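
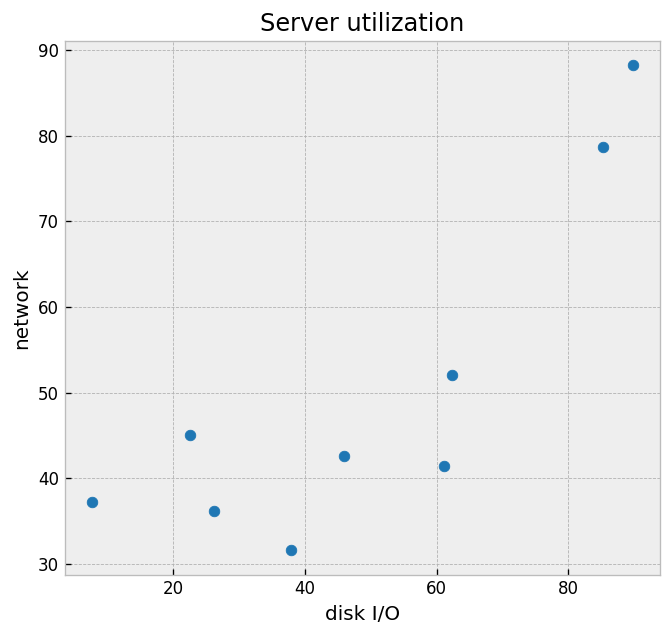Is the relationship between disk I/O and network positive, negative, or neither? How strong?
positive, strong

Points are positively correlated; strong (|r| ≈ 0.8).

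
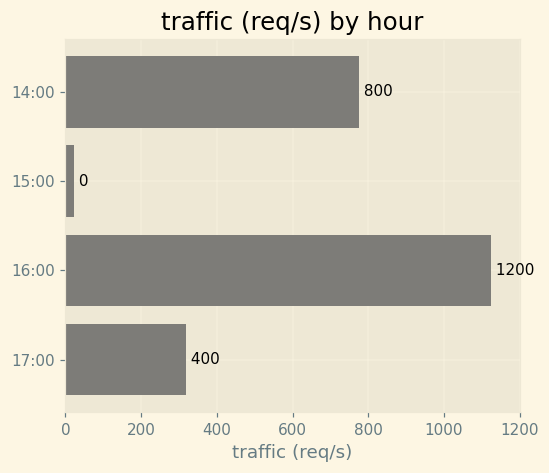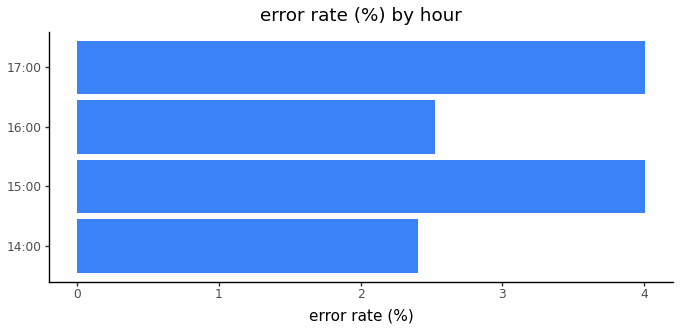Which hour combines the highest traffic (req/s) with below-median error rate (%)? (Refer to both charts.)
Chart 2 median error rate (%) ≈ 3.5; below-median hours: 14:00, 16:00. Among those, 16:00 has the highest traffic (req/s) (≈ 1200).

16:00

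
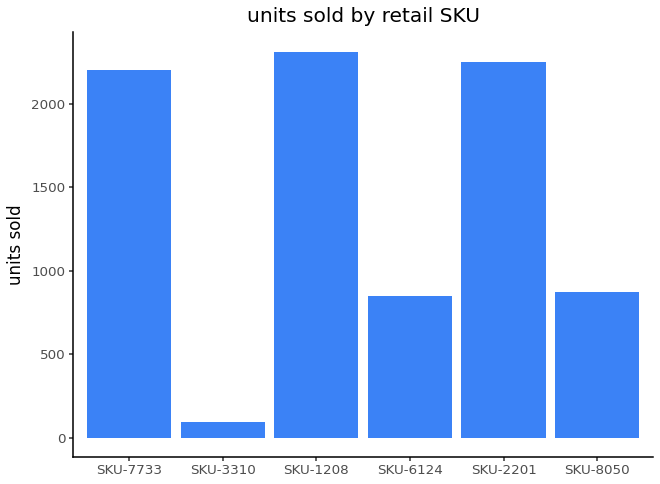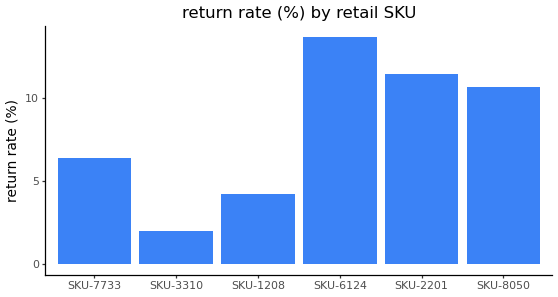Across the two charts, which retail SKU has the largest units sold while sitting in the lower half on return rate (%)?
Chart 2 median return rate (%) ≈ 8; below-median retail SKUs: SKU-7733, SKU-3310, SKU-1208. Among those, SKU-1208 has the highest units sold (≈ 2500).

SKU-1208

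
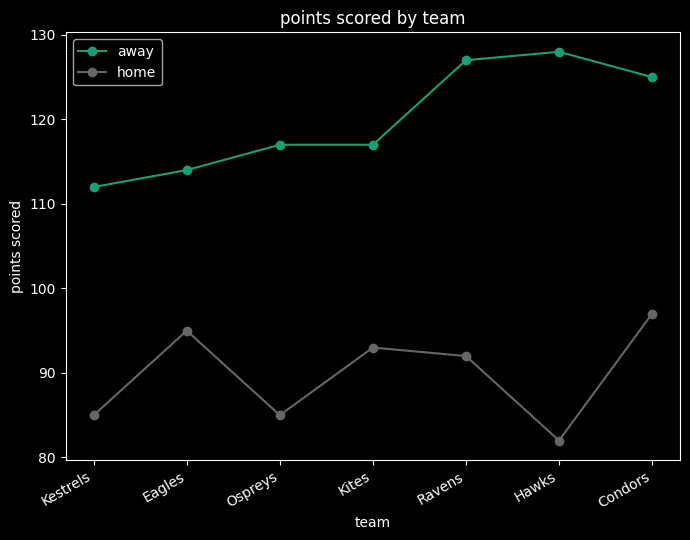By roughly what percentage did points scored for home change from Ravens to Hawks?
Ravens ≈ 90, Hawks ≈ 80; (80 − 90) / 90 ≈ -11.1%.

≈ -11.1%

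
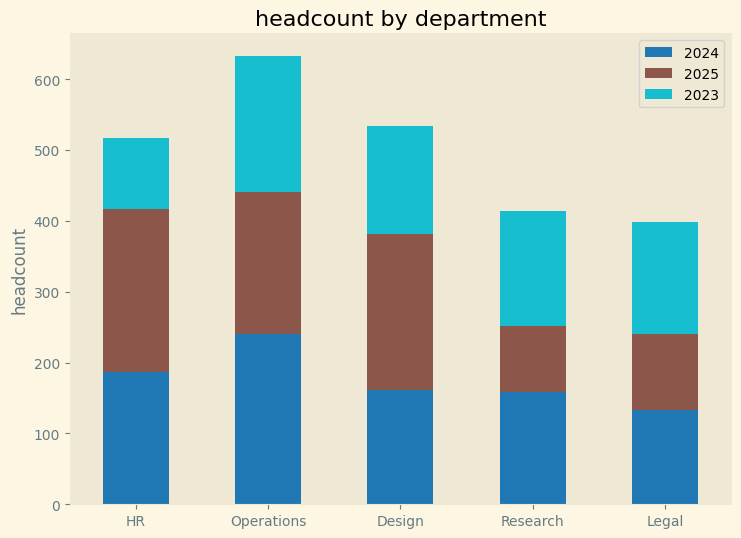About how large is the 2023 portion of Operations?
≈ 200

2023 top ≈ 600, bottom ≈ 400; segment ≈ 200.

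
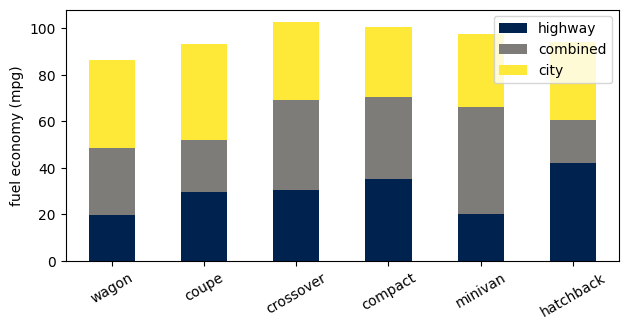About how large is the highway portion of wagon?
≈ 20

highway top ≈ 20, bottom ≈ 0; segment ≈ 20.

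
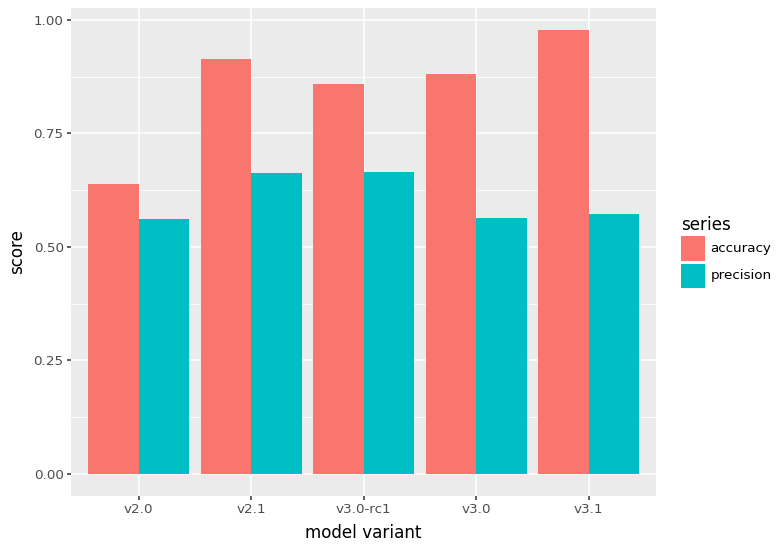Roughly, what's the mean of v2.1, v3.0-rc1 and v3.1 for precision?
≈ 0.67

(0.7 + 0.7 + 0.6) / 3 ≈ 0.67.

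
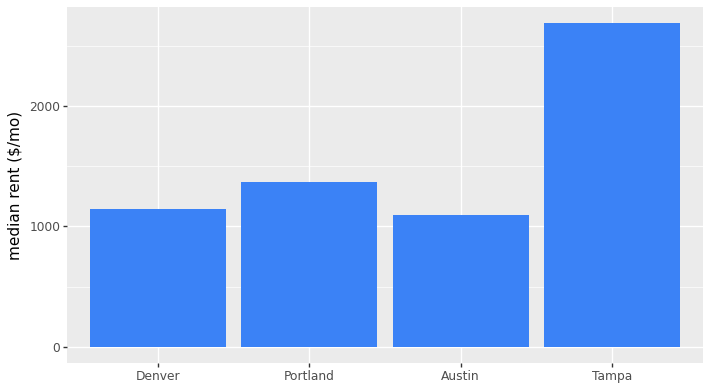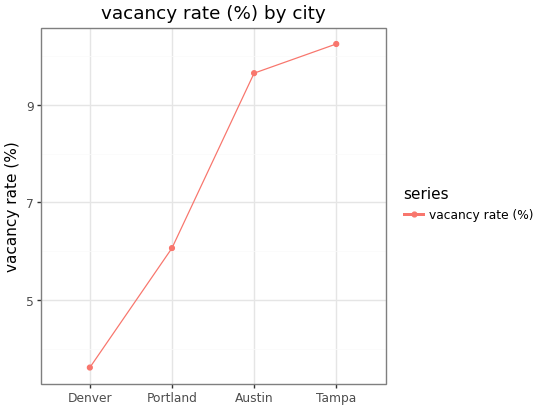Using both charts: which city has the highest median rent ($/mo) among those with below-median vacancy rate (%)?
Portland

Chart 2 median vacancy rate (%) ≈ 8; below-median cities: Denver, Portland. Among those, Portland has the highest median rent ($/mo) (≈ 1500).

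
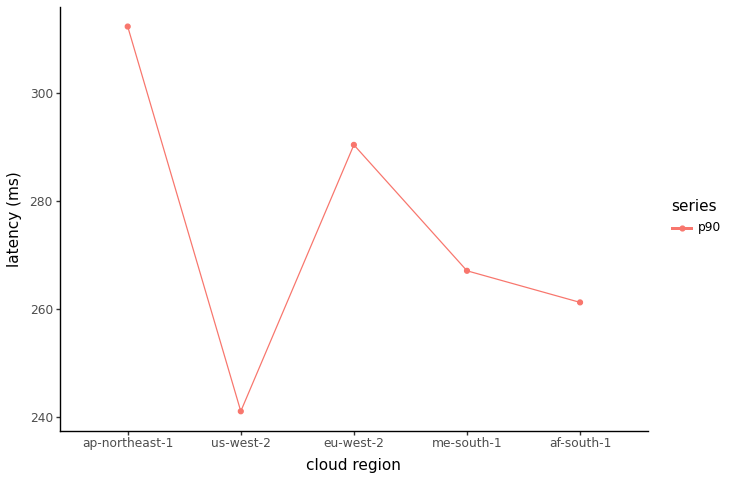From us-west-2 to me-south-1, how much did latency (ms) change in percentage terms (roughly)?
≈ +12.5%

us-west-2 ≈ 240, me-south-1 ≈ 270; (270 − 240) / 240 ≈ +12.5%.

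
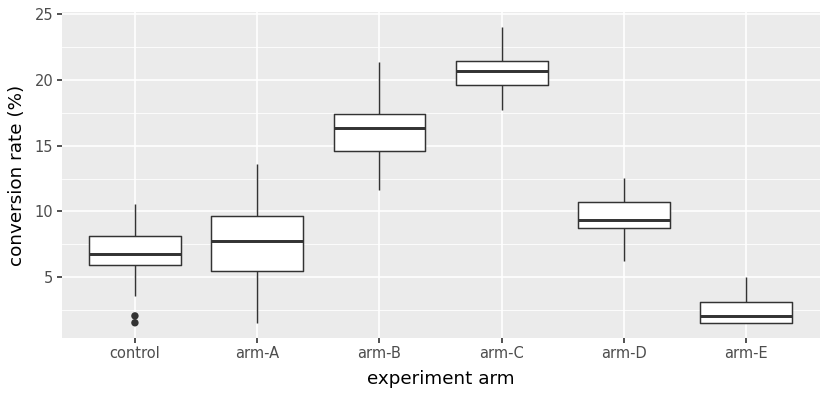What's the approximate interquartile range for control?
≈ 2

Q3 ≈ 8, Q1 ≈ 6; IQR ≈ 2.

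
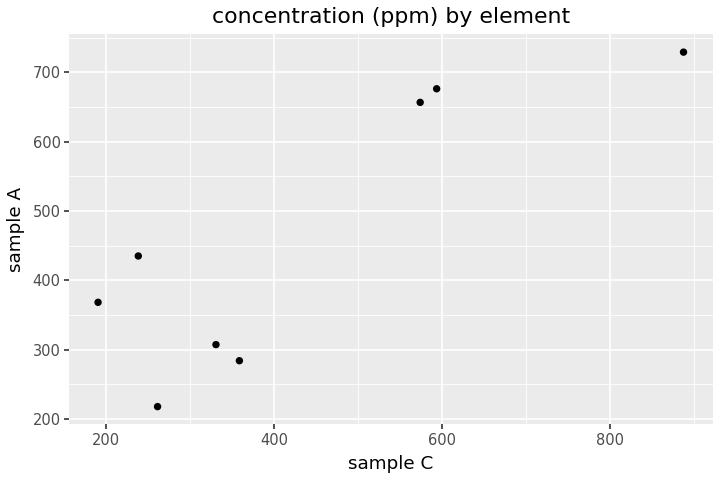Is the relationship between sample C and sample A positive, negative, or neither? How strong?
Points are positively correlated; strong (|r| ≈ 0.8).

positive, strong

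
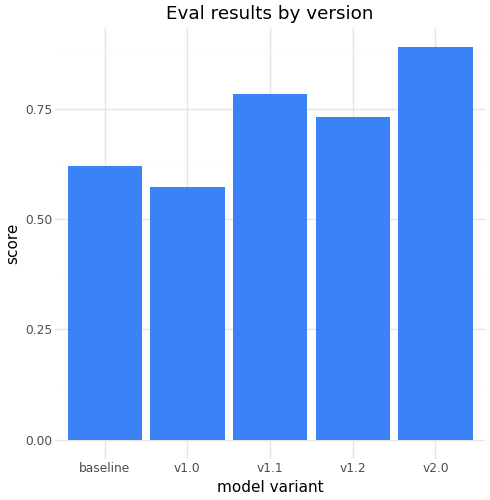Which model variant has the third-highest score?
Top 4: v2.0 ≈ 0.9, v1.1 ≈ 0.8, v1.2 ≈ 0.7, baseline ≈ 0.6.

v1.2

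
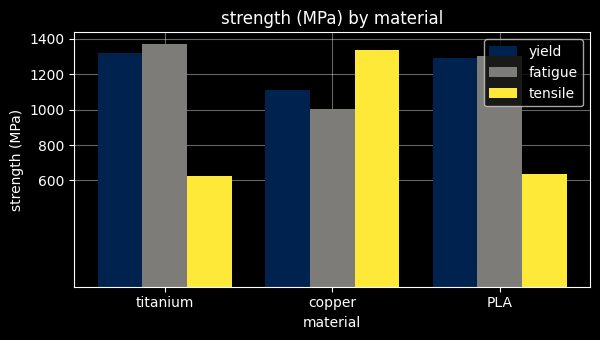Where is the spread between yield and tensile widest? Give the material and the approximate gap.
titanium, ≈ 800 MPa

titanium: yield ≈ 1400, tensile ≈ 600 → gap ≈ 800. Next-largest (PLA) is only ≈ 600.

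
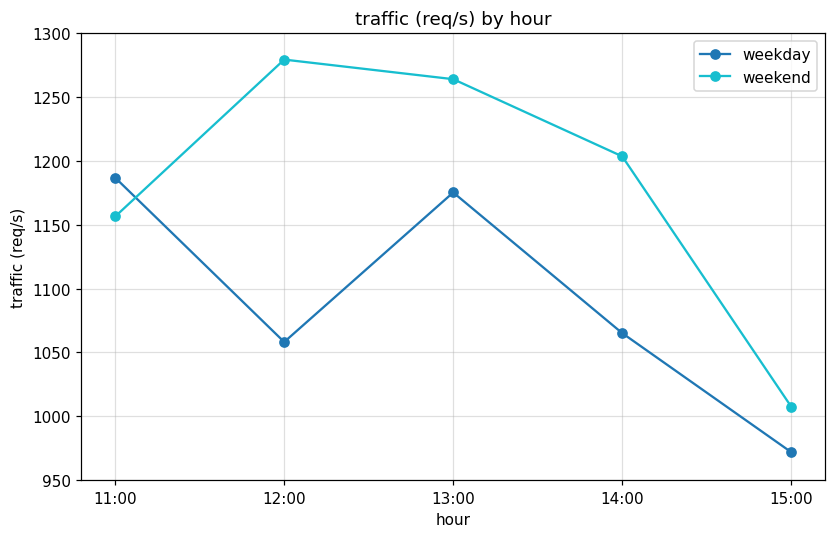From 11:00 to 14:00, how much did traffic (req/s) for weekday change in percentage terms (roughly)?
≈ -12.5%

11:00 ≈ 1200, 14:00 ≈ 1050; (1050 − 1200) / 1200 ≈ -12.5%.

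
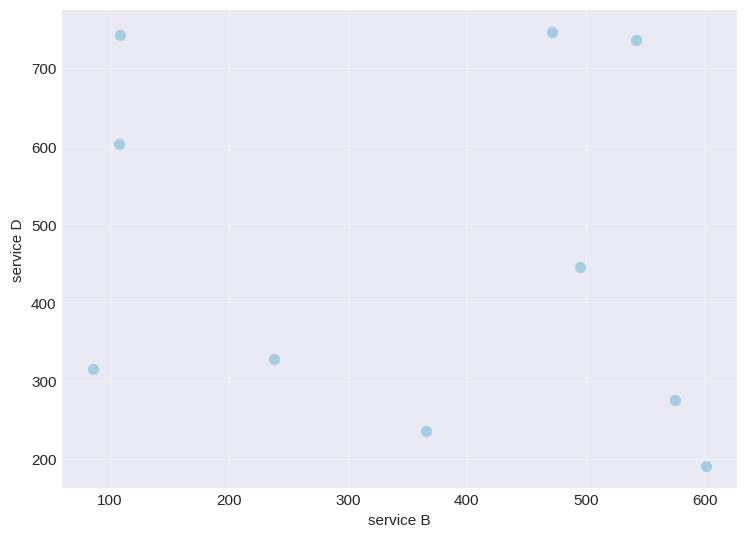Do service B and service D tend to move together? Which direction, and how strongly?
Points are roughly uncorrelated; weak (|r| ≈ 0.2).

no clear correlation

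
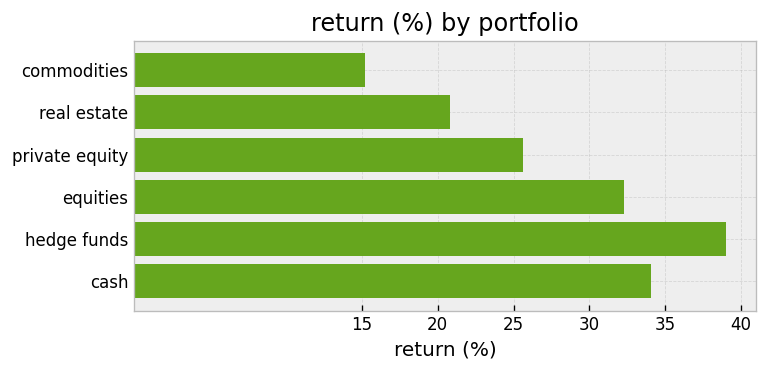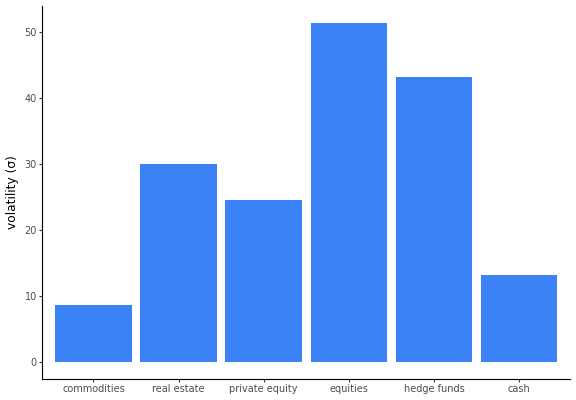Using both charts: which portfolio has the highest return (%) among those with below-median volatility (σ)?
cash

Chart 2 median volatility (σ) ≈ 25; below-median portfolios: commodities, private equity, cash. Among those, cash has the highest return (%) (≈ 35).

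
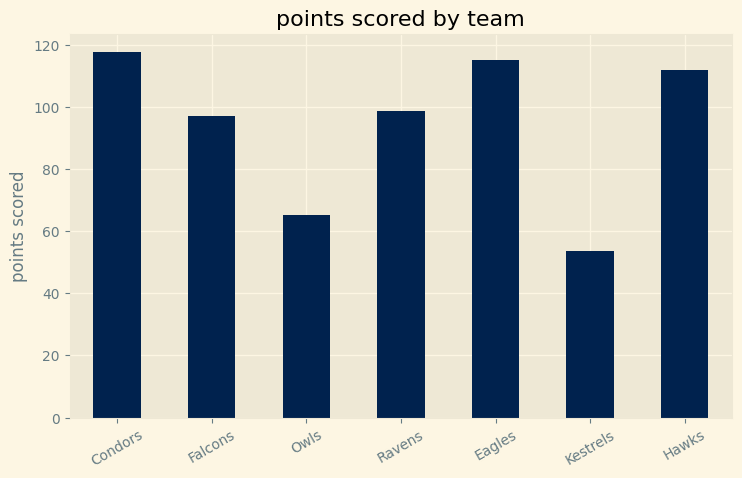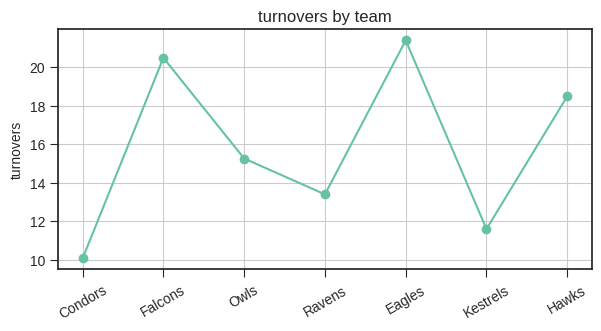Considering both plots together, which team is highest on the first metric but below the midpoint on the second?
Condors

Chart 2 median turnovers ≈ 16; below-median teams: Condors, Ravens, Kestrels. Among those, Condors has the highest points scored (≈ 120).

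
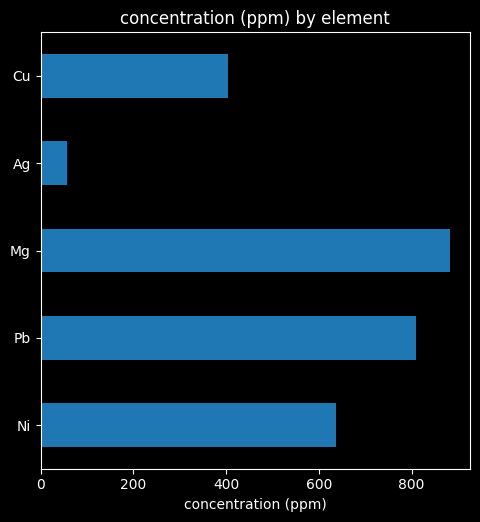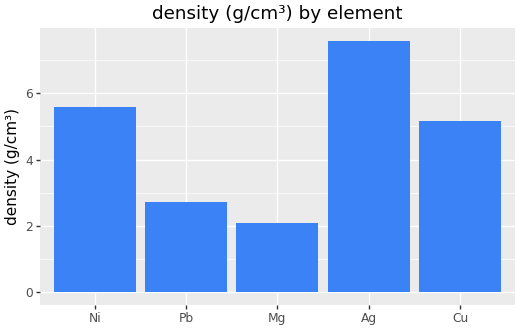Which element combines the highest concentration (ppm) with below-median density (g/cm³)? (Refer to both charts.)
Chart 2 median density (g/cm³) ≈ 5; below-median elements: Pb, Mg. Among those, Mg has the highest concentration (ppm) (≈ 900).

Mg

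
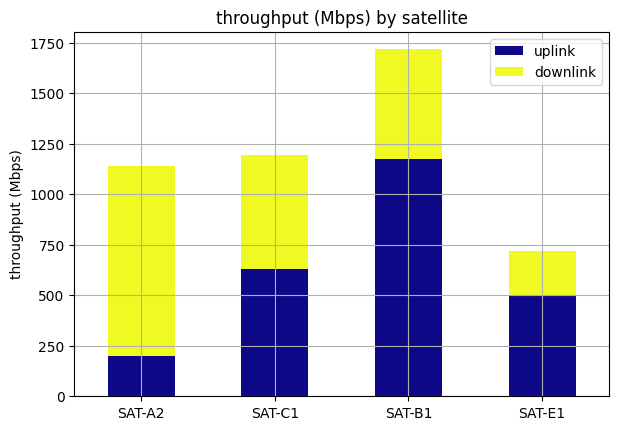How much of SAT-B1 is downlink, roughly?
≈ 600

downlink top ≈ 1800, bottom ≈ 1200; segment ≈ 600.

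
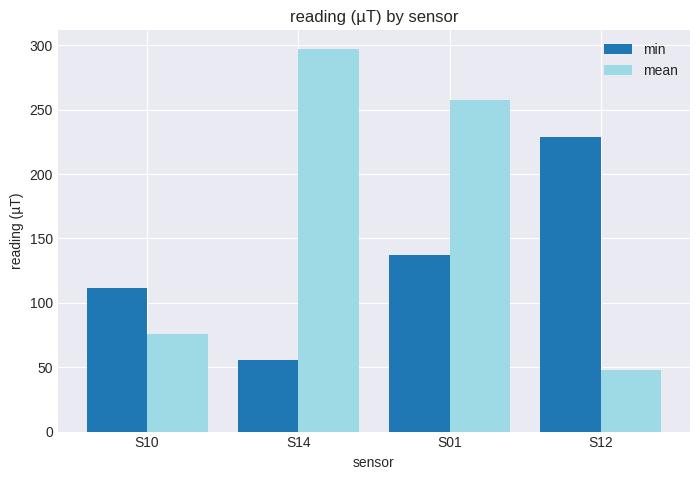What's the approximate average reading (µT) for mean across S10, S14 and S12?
≈ 142

(75 + 300 + 50) / 3 ≈ 142.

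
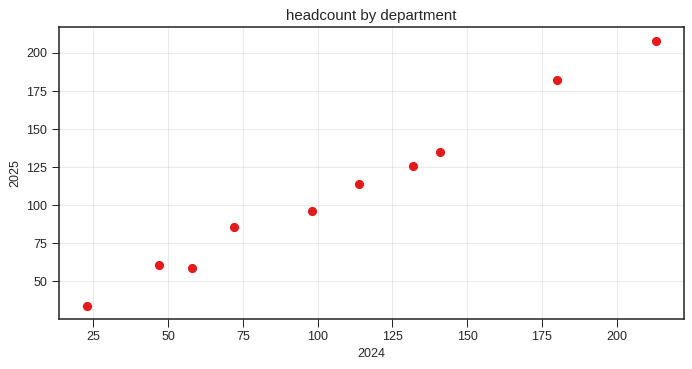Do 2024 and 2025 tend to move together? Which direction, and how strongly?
positive, strong

Points are positively correlated; strong (|r| ≈ 1.0).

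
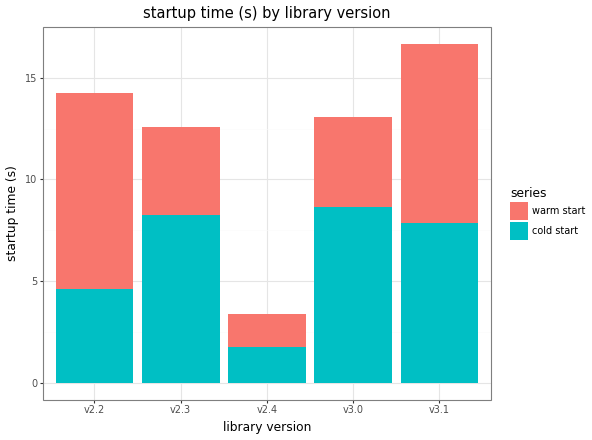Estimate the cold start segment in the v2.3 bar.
cold start top ≈ 8, bottom ≈ 0; segment ≈ 8.

≈ 8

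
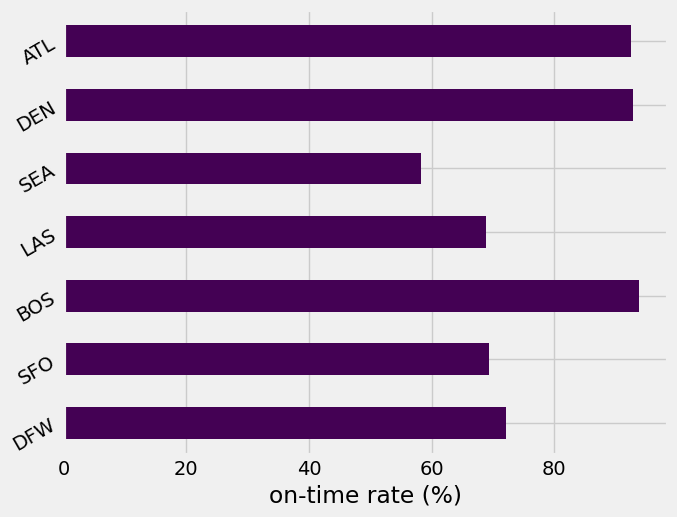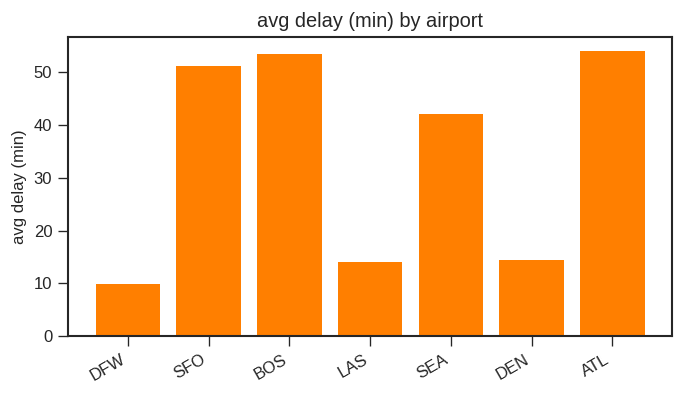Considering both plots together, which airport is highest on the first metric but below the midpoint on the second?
DEN

Chart 2 median avg delay (min) ≈ 40; below-median airports: DFW, LAS, DEN. Among those, DEN has the highest on-time rate (%) (≈ 90).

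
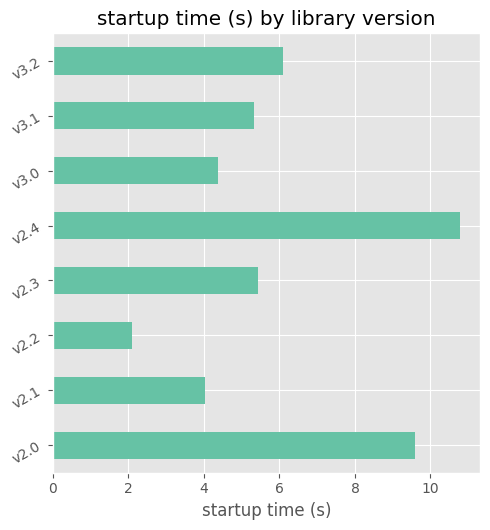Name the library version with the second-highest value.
v2.0

Top 3: v2.4 ≈ 11, v2.0 ≈ 10, v3.2 ≈ 6.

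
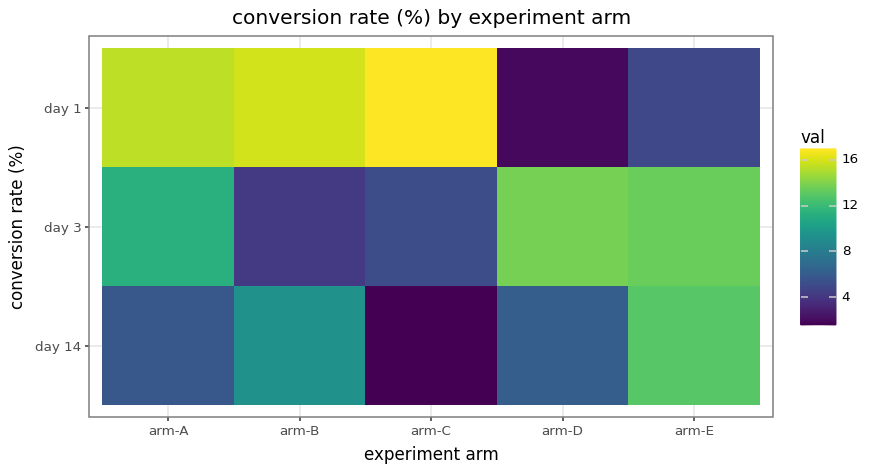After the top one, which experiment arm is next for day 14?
arm-B

Top 3 for day 14: arm-E ≈ 12, arm-B ≈ 10, arm-D ≈ 6.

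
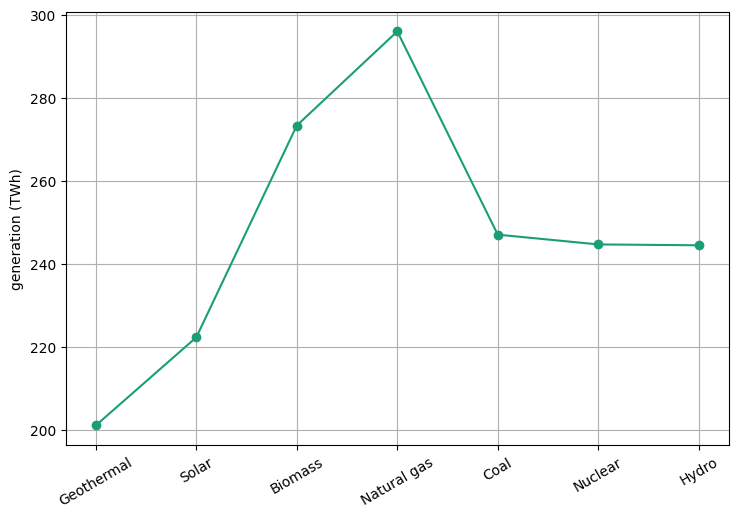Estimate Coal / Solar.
Coal ≈ 250, Solar ≈ 220; 250/220 ≈ 1.14.

≈ 1.14×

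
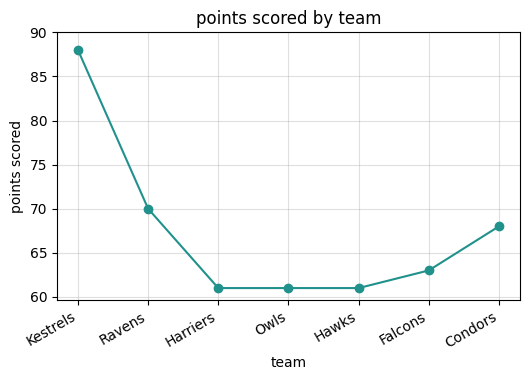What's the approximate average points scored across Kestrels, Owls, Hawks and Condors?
(90 + 60 + 60 + 70) / 4 ≈ 70.

≈ 70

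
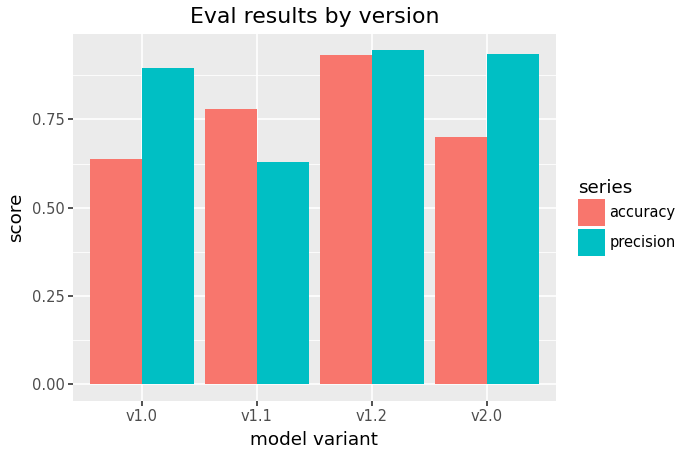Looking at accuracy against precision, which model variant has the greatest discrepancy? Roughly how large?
v1.0, ≈ 0.3

v1.0: accuracy ≈ 0.6, precision ≈ 0.9 → gap ≈ 0.3. Next-largest (v2.0) is only ≈ 0.2.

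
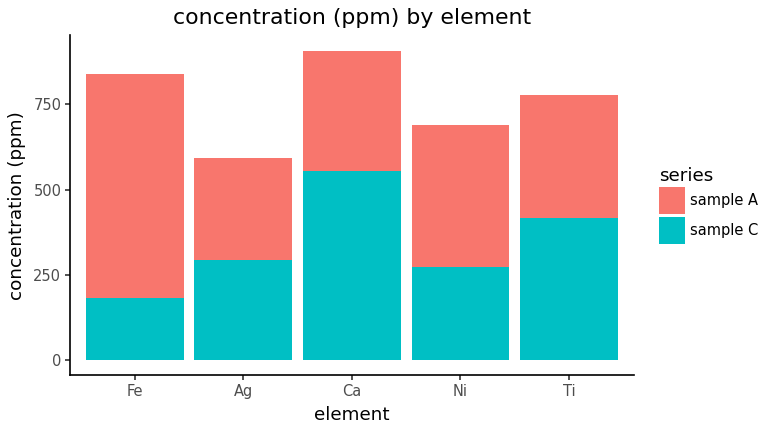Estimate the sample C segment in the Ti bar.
sample C top ≈ 400, bottom ≈ 0; segment ≈ 400.

≈ 400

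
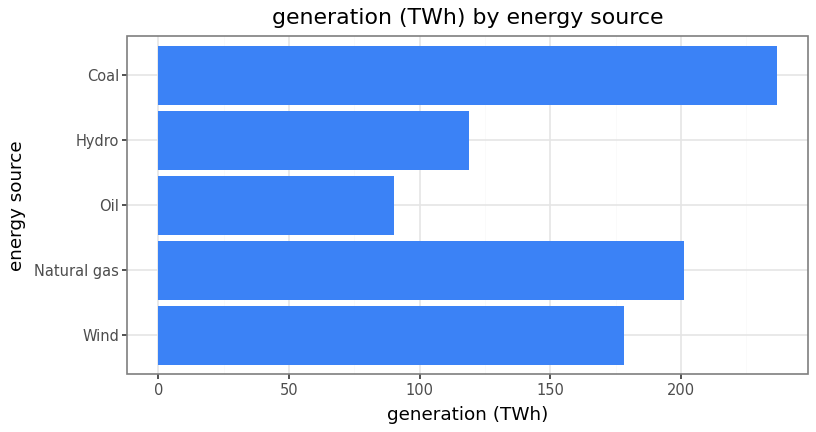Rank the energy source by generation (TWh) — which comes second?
Top 3: Coal ≈ 240, Natural gas ≈ 200, Wind ≈ 180.

Natural gas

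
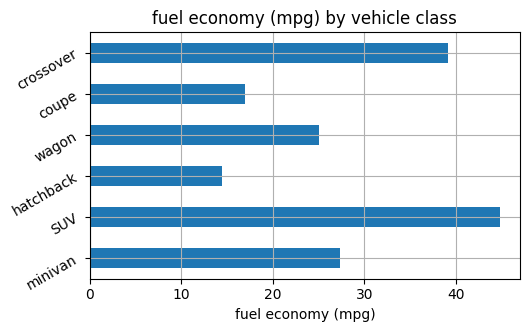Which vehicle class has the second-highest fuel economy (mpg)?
Top 3: SUV ≈ 45, crossover ≈ 40, minivan ≈ 25.

crossover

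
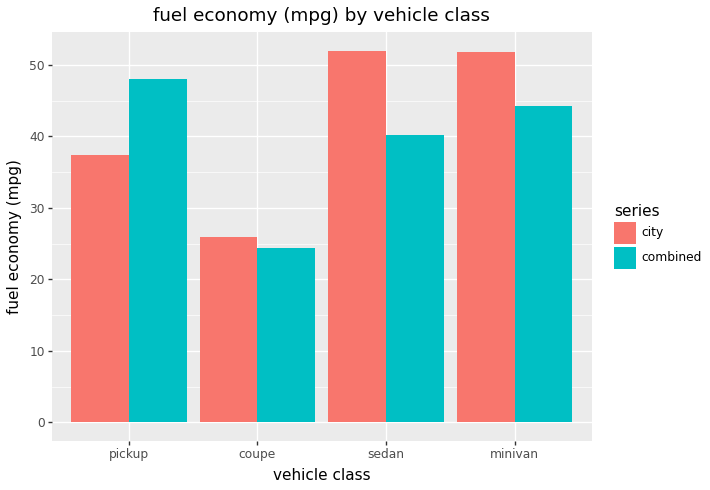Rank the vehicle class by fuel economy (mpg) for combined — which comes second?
minivan

Top 3 for combined: pickup ≈ 50, minivan ≈ 45, sedan ≈ 40.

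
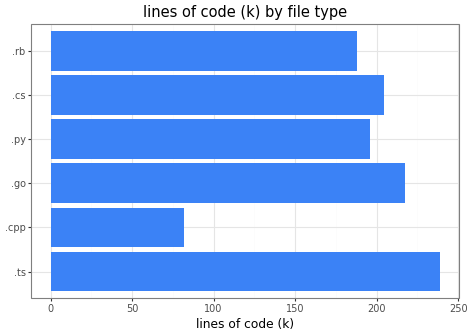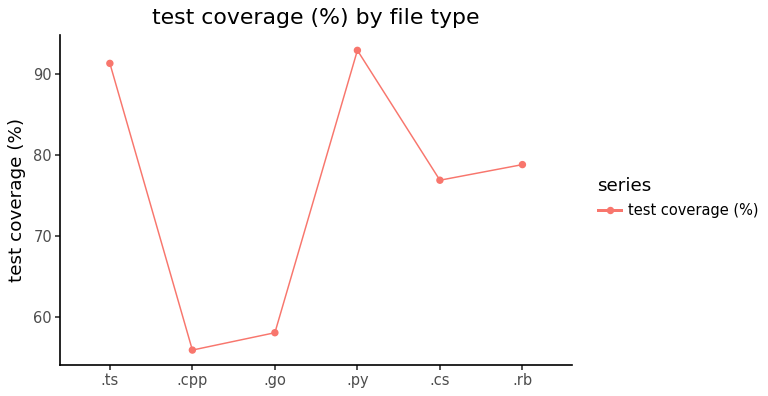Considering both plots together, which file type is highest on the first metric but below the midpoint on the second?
Chart 2 median test coverage (%) ≈ 80; below-median file types: .cpp, .go, .cs. Among those, .go has the highest lines of code (k) (≈ 225).

.go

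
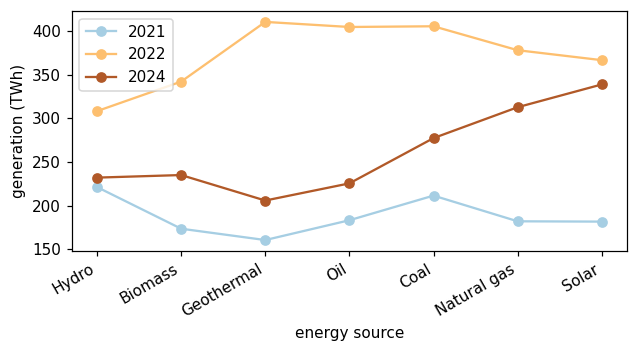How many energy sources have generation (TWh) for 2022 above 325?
Above 325: Biomass, Geothermal, Oil, Coal, Natural gas, Solar.

6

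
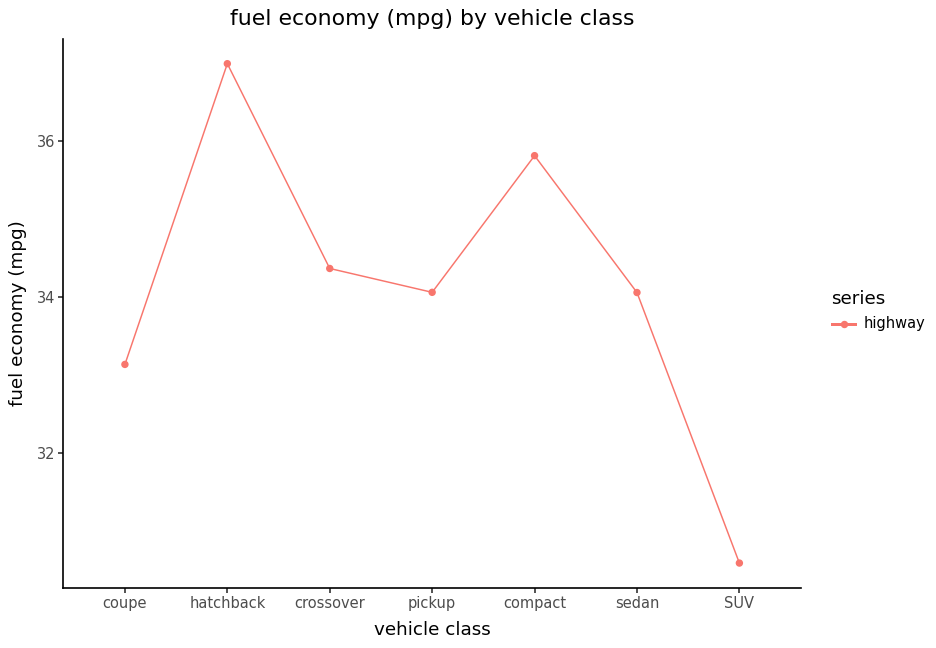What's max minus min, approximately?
≈ 6

Max hatchback ≈ 37, min SUV ≈ 31; range ≈ 6.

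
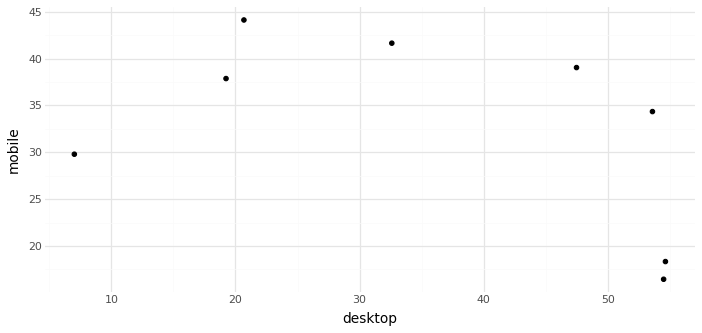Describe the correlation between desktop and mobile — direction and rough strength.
Points are negatively correlated; moderate (|r| ≈ 0.5).

negative, moderate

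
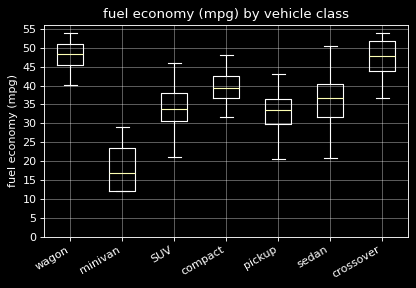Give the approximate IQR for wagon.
≈ 5

Q3 ≈ 50, Q1 ≈ 45; IQR ≈ 5.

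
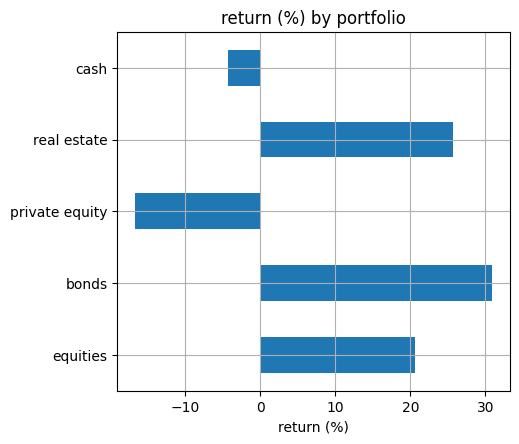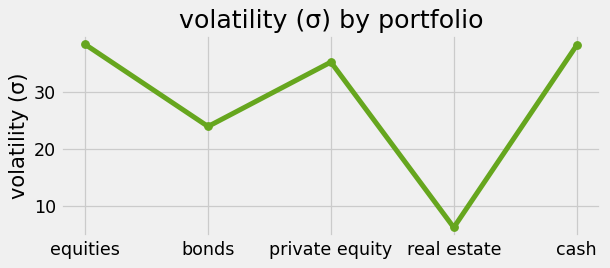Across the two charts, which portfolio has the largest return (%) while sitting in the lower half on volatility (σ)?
Chart 2 median volatility (σ) ≈ 35; below-median portfolios: bonds, real estate. Among those, bonds has the highest return (%) (≈ 30).

bonds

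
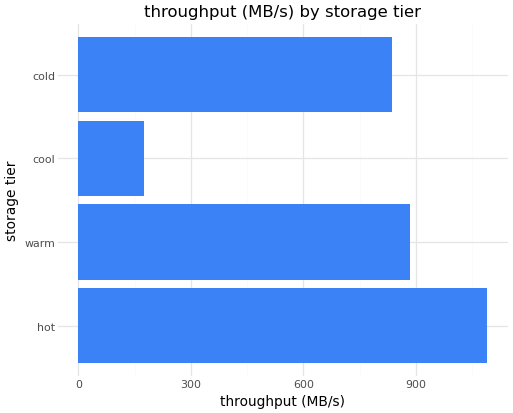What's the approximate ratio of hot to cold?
hot ≈ 1100, cold ≈ 800; 1100/800 ≈ 1.38.

≈ 1.38×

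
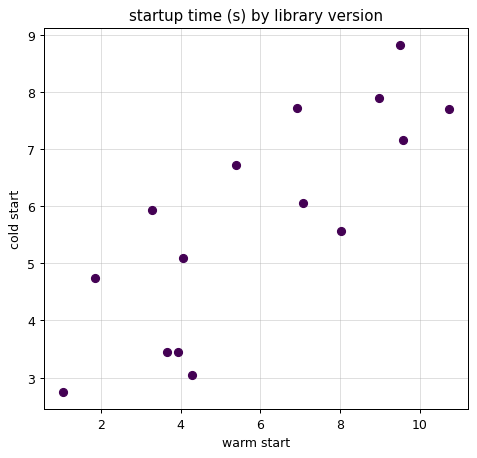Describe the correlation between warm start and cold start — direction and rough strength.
Points are positively correlated; strong (|r| ≈ 0.8).

positive, strong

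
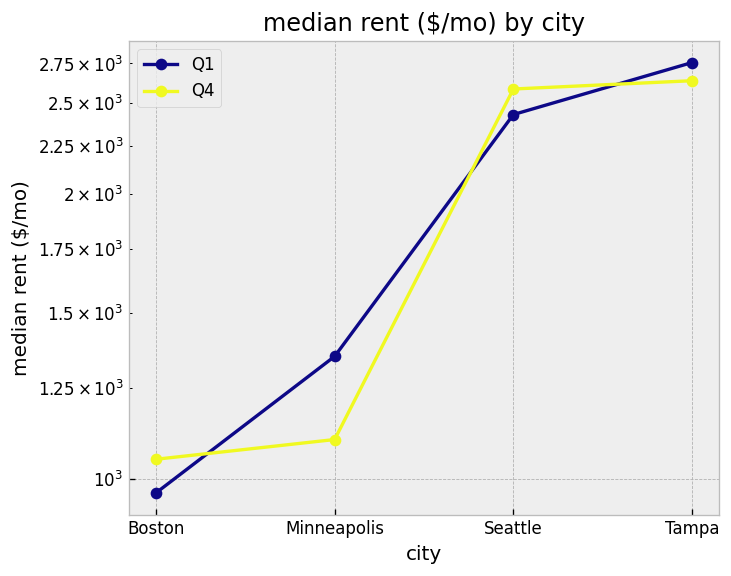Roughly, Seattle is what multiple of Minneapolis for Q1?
≈ 1.71×

Seattle ≈ 2400, Minneapolis ≈ 1400; 2400/1400 ≈ 1.71.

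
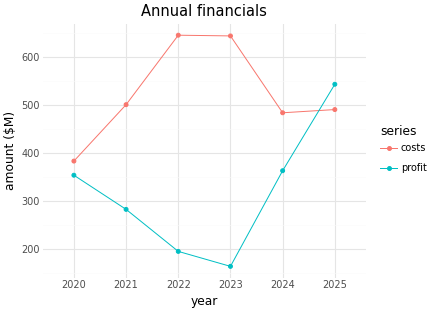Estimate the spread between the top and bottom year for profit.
Max 2025 ≈ 550, min 2023 ≈ 150; range ≈ 400.

≈ 400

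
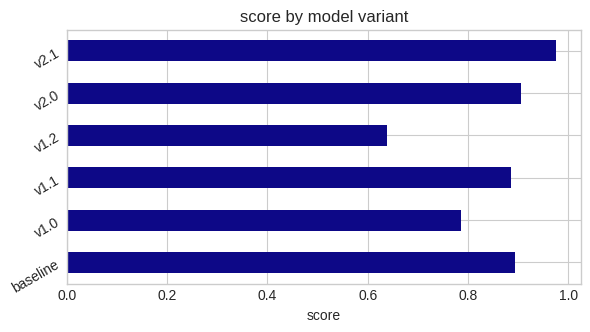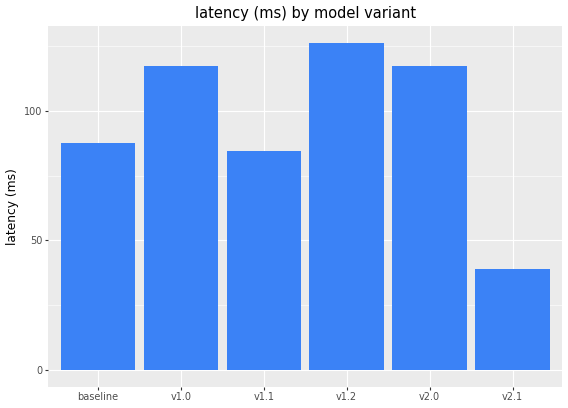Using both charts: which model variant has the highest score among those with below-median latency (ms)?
v2.1

Chart 2 median latency (ms) ≈ 100; below-median model variants: baseline, v1.1, v2.1. Among those, v2.1 has the highest score (≈ 1).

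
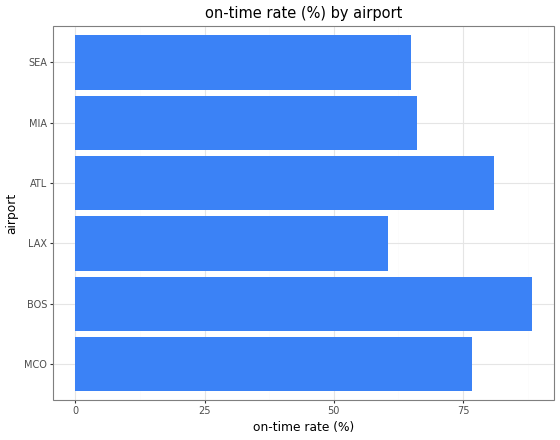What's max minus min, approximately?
Max BOS ≈ 90, min LAX ≈ 60; range ≈ 30.

≈ 30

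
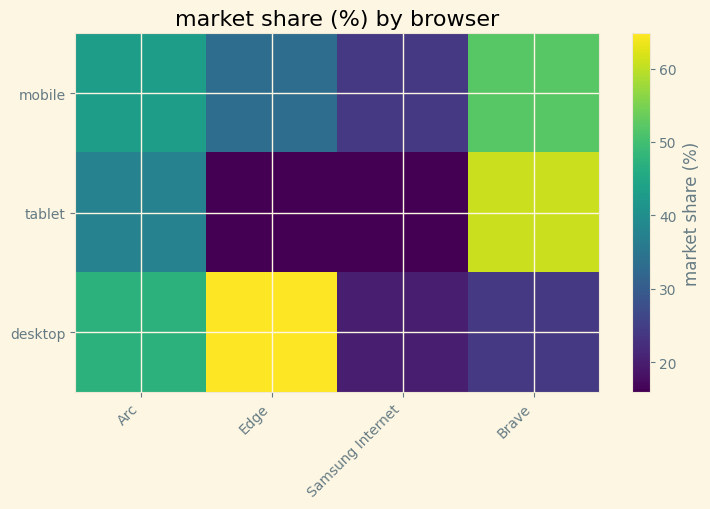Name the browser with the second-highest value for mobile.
Top 3 for mobile: Brave ≈ 50, Arc ≈ 45, Edge ≈ 35.

Arc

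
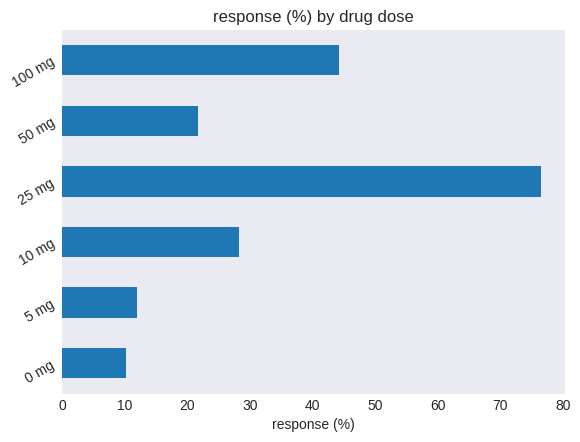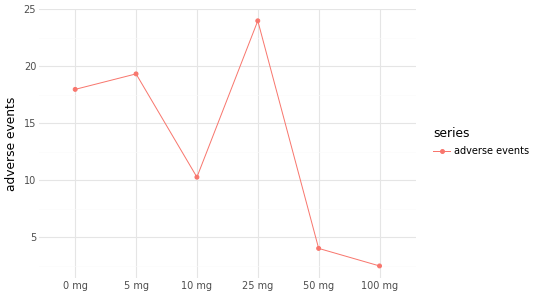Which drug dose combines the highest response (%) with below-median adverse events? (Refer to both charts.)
100 mg

Chart 2 median adverse events ≈ 15; below-median drug doses: 10 mg, 50 mg, 100 mg. Among those, 100 mg has the highest response (%) (≈ 40).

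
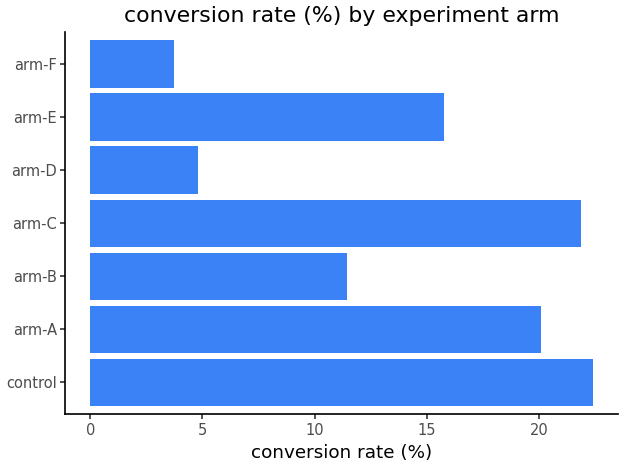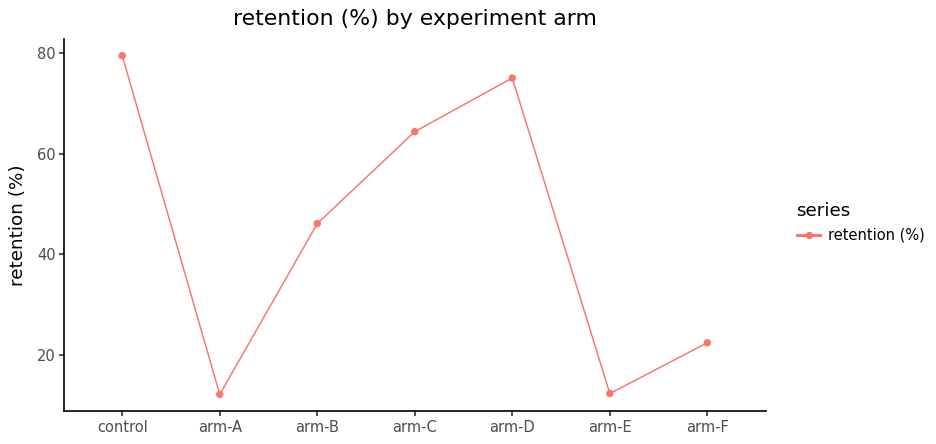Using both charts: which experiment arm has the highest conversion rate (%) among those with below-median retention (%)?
arm-A

Chart 2 median retention (%) ≈ 50; below-median experiment arms: arm-A, arm-E, arm-F. Among those, arm-A has the highest conversion rate (%) (≈ 20).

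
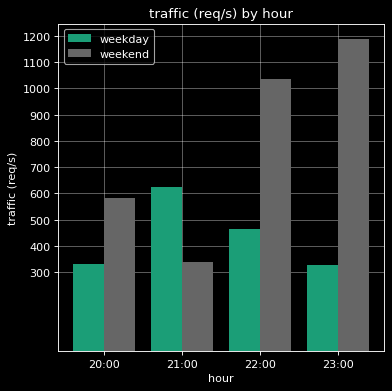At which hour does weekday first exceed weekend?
20:00: weekday ≈ 300 vs weekend ≈ 600 (not yet); 21:00: weekday ≈ 600 vs weekend ≈ 300 (first crossover).

21:00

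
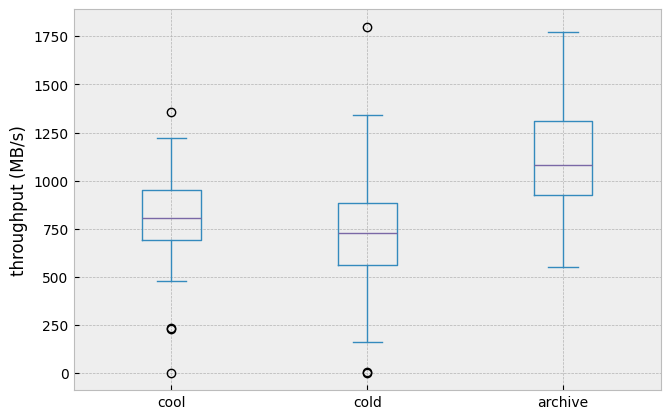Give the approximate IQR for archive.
Q3 ≈ 1300, Q1 ≈ 925; IQR ≈ 375.

≈ 375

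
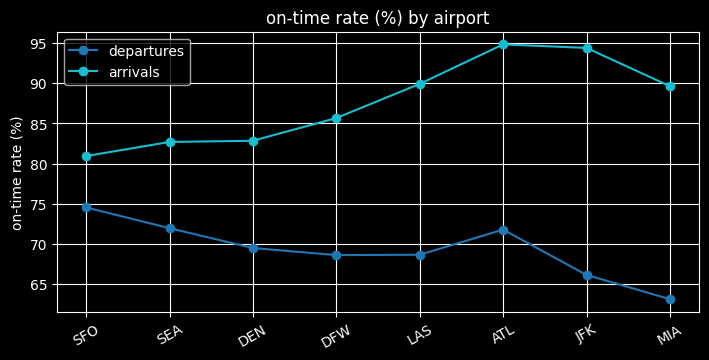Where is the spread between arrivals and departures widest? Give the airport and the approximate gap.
JFK, ≈ 30 %

JFK: arrivals ≈ 95, departures ≈ 65 → gap ≈ 30. Next-largest (MIA) is only ≈ 25.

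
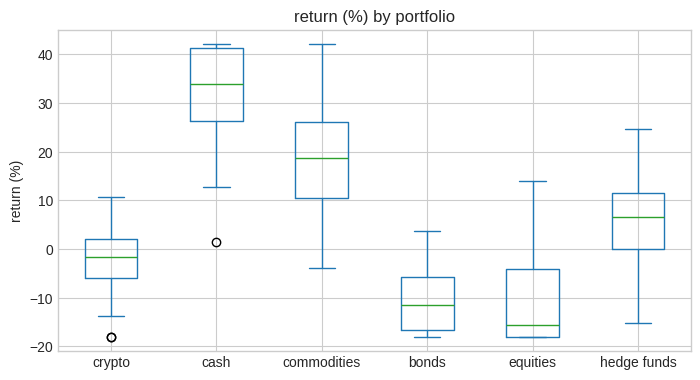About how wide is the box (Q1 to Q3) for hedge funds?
≈ 10

Q3 ≈ 10, Q1 ≈ 0; IQR ≈ 10.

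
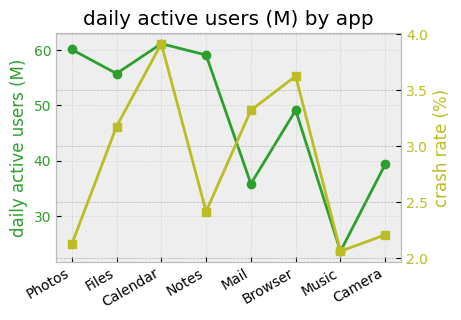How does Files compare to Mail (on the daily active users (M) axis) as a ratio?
Files ≈ 55, Mail ≈ 35; 55/35 ≈ 1.57.

≈ 1.57×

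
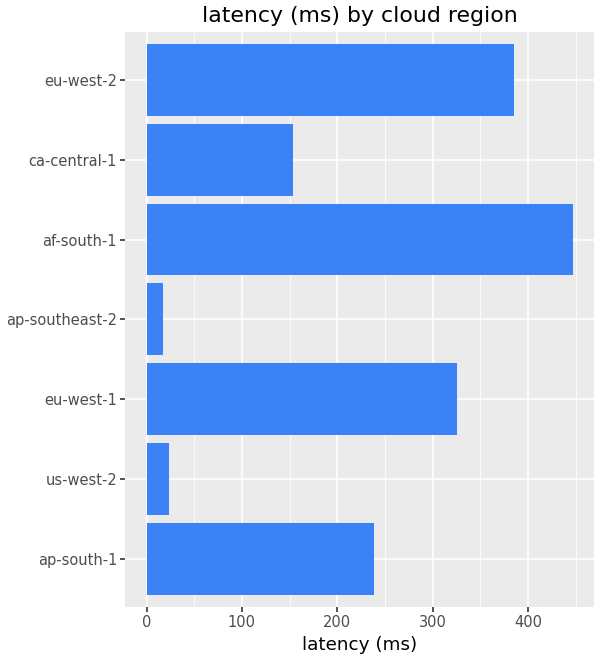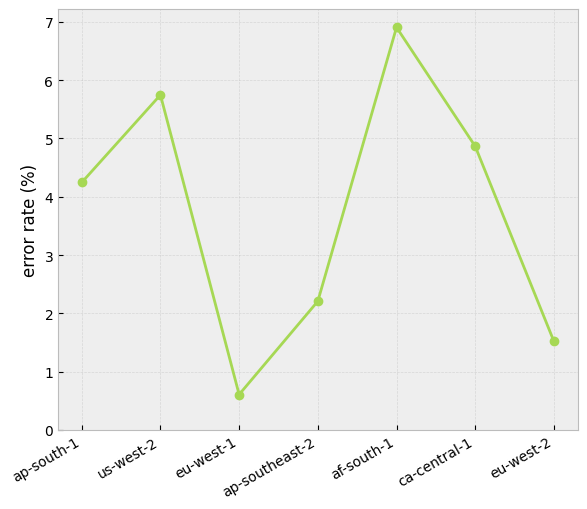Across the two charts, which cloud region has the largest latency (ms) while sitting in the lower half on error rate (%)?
Chart 2 median error rate (%) ≈ 4; below-median cloud regions: eu-west-1, ap-southeast-2, eu-west-2. Among those, eu-west-2 has the highest latency (ms) (≈ 400).

eu-west-2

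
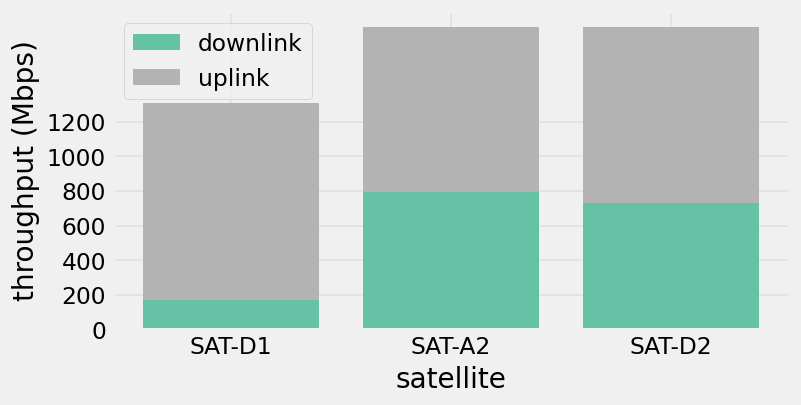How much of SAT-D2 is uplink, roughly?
≈ 1000

uplink top ≈ 1800, bottom ≈ 800; segment ≈ 1000.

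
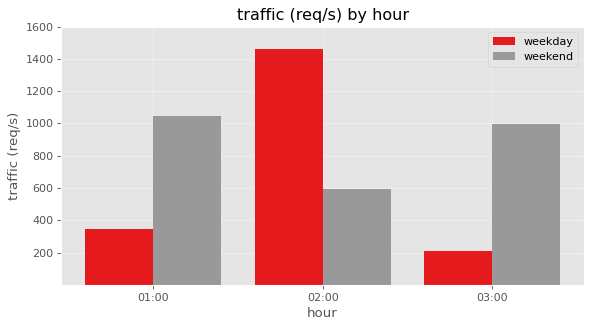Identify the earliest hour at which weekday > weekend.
01:00: weekday ≈ 400 vs weekend ≈ 1000 (not yet); 02:00: weekday ≈ 1400 vs weekend ≈ 600 (first crossover).

02:00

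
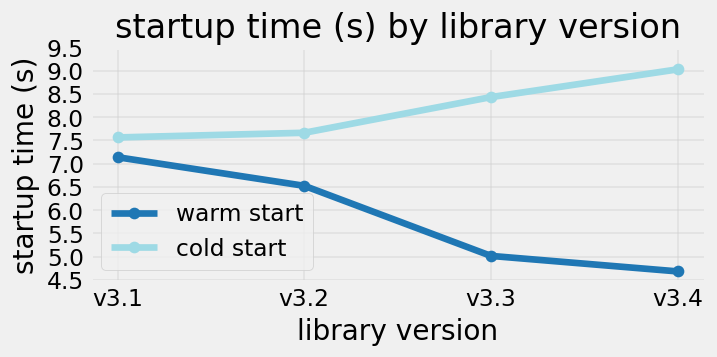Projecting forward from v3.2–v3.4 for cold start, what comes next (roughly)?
Last three: 7.5, 8.5, 9.0 → slope ≈ 0.75/step → next ≈ 9.75.

≈ 9.75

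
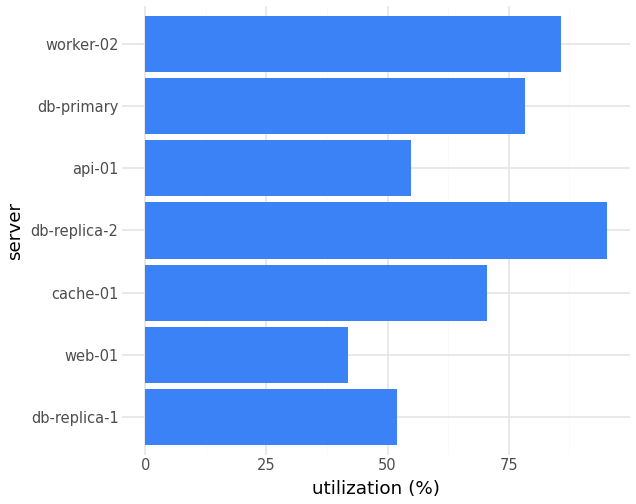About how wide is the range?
≈ 60

Max db-replica-2 ≈ 100, min web-01 ≈ 40; range ≈ 60.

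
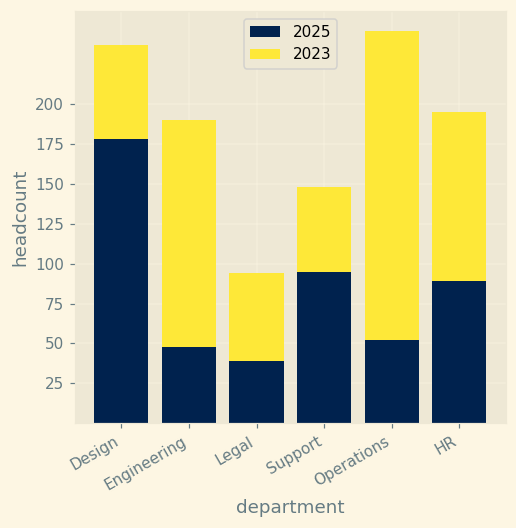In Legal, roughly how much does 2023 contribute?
≈ 50

2023 top ≈ 100, bottom ≈ 50; segment ≈ 50.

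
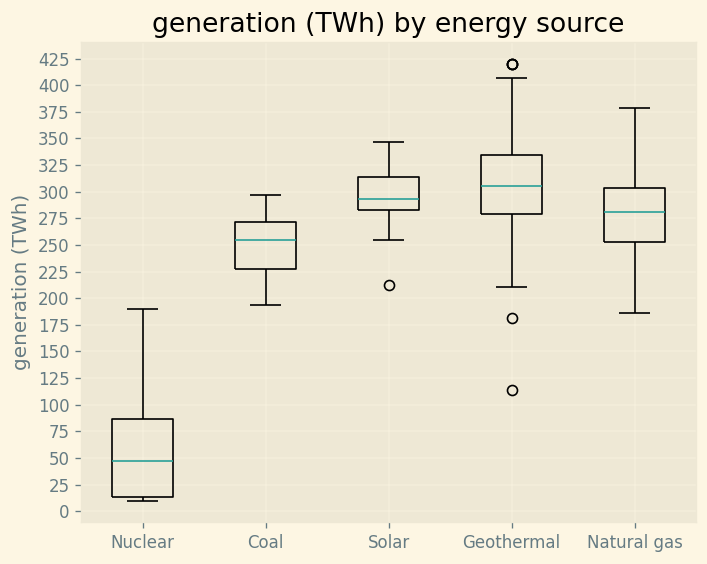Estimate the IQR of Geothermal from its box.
Q3 ≈ 325, Q1 ≈ 275; IQR ≈ 50.

≈ 50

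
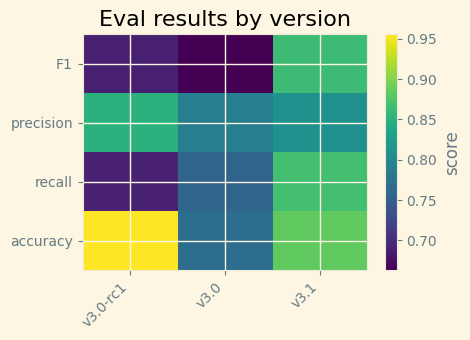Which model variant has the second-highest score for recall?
Top 3 for recall: v3.1 ≈ 0.85, v3.0 ≈ 0.75, v3.0-rc1 ≈ 0.70.

v3.0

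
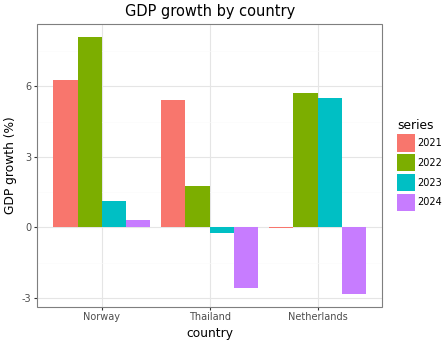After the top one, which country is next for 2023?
Top 3 for 2023: Netherlands ≈ 6, Norway ≈ 1, Thailand ≈ 0.

Norway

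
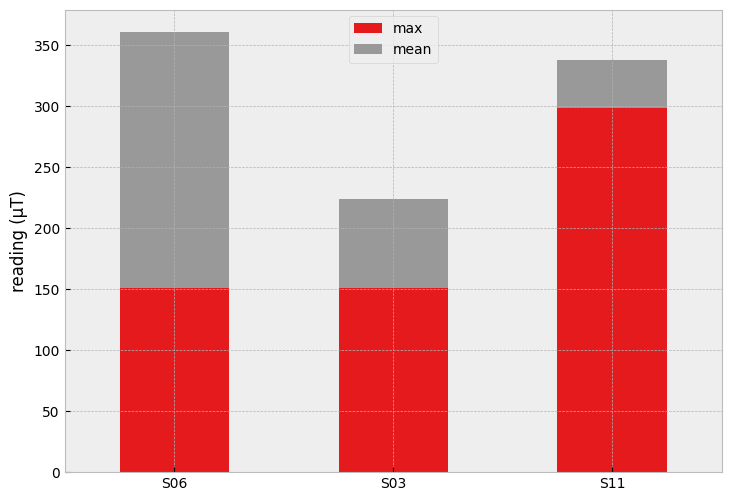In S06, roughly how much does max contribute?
≈ 150

max top ≈ 150, bottom ≈ 0; segment ≈ 150.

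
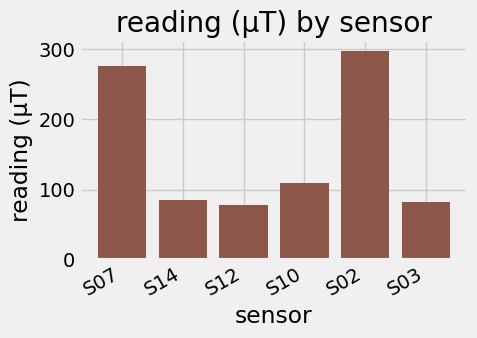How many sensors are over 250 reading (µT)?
2

Above 250: S07, S02.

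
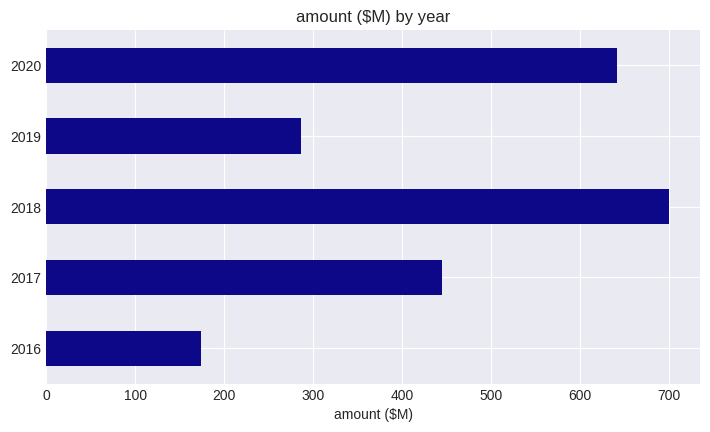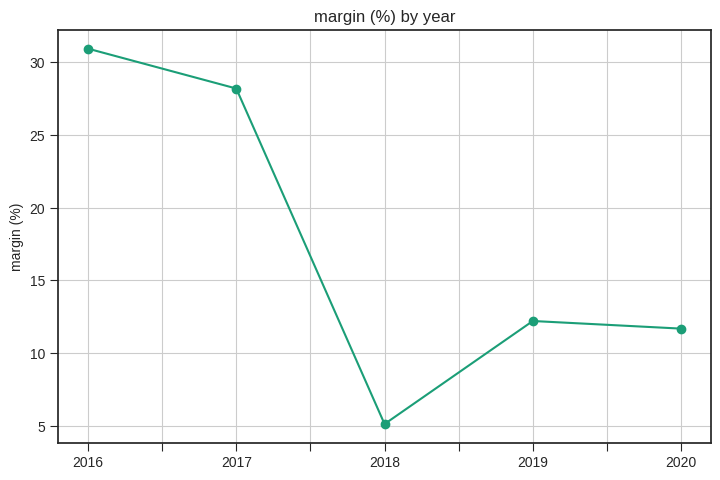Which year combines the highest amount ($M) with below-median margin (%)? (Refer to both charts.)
2018

Chart 2 median margin (%) ≈ 10; below-median years: 2018, 2020. Among those, 2018 has the highest amount ($M) (≈ 700).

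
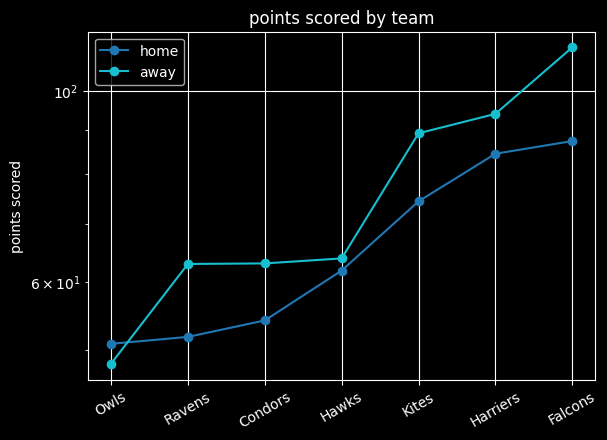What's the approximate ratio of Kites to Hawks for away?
Kites ≈ 90, Hawks ≈ 60; 90/60 ≈ 1.5.

≈ 1.5×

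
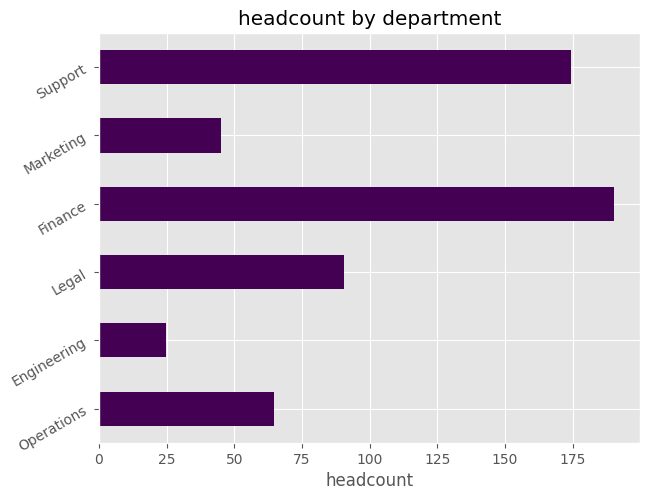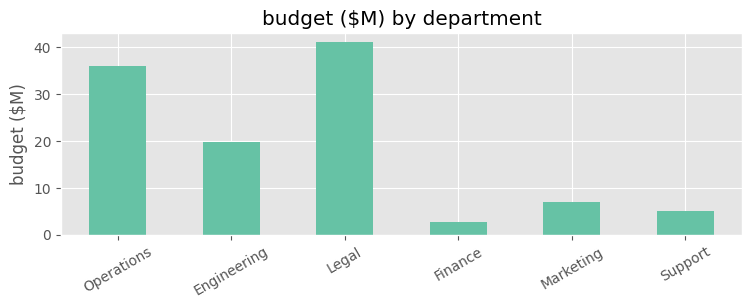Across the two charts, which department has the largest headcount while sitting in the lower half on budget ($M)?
Finance

Chart 2 median budget ($M) ≈ 15; below-median departments: Finance, Marketing, Support. Among those, Finance has the highest headcount (≈ 200).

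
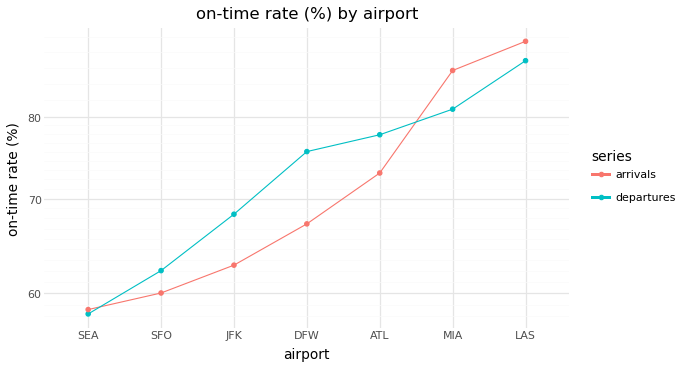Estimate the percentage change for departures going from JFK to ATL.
≈ +14.3%

JFK ≈ 70, ATL ≈ 80; (80 − 70) / 70 ≈ +14.3%.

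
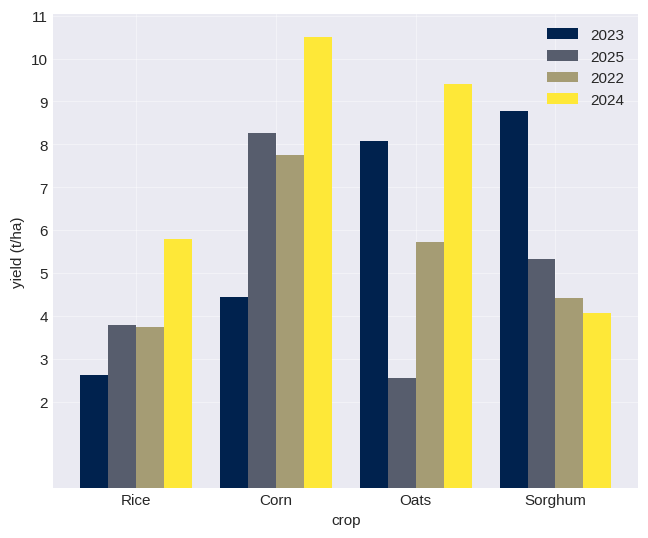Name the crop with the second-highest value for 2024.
Top 3 for 2024: Corn ≈ 11, Oats ≈ 9, Rice ≈ 6.

Oats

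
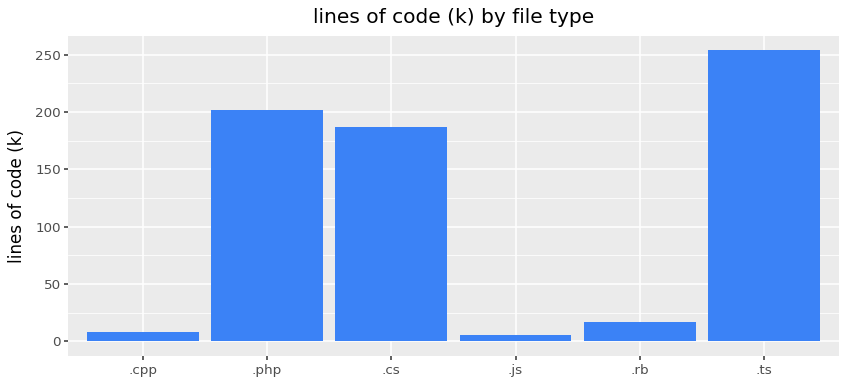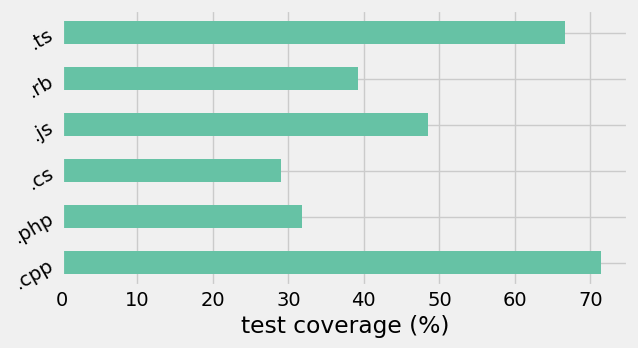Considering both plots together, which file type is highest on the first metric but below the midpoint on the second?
Chart 2 median test coverage (%) ≈ 40; below-median file types: .php, .cs, .rb. Among those, .php has the highest lines of code (k) (≈ 200).

.php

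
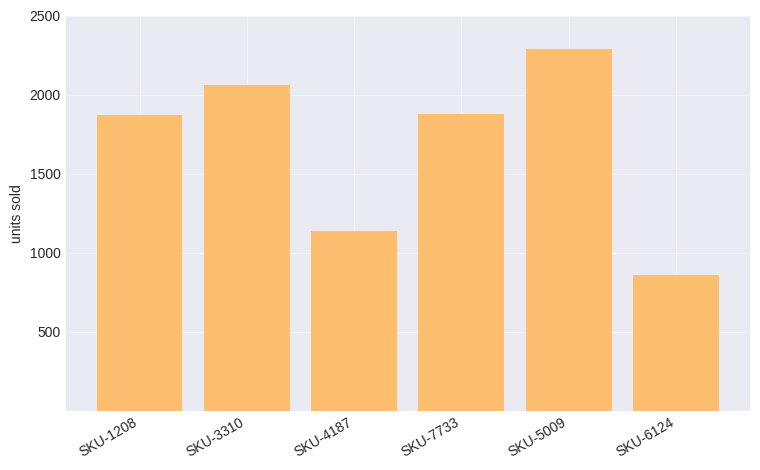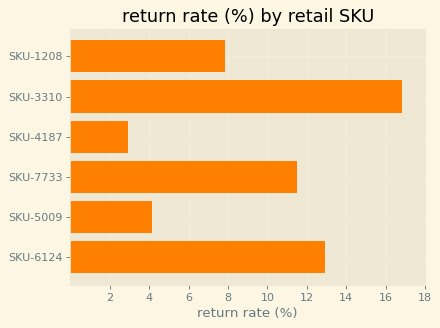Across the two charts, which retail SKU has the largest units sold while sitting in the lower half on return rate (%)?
Chart 2 median return rate (%) ≈ 10; below-median retail SKUs: SKU-1208, SKU-4187, SKU-5009. Among those, SKU-5009 has the highest units sold (≈ 2500).

SKU-5009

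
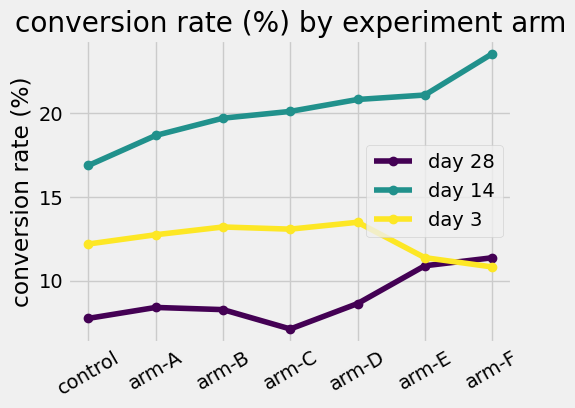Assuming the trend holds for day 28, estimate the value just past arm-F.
≈ 14

Last three: 8, 10, 12 → slope ≈ 2/step → next ≈ 14.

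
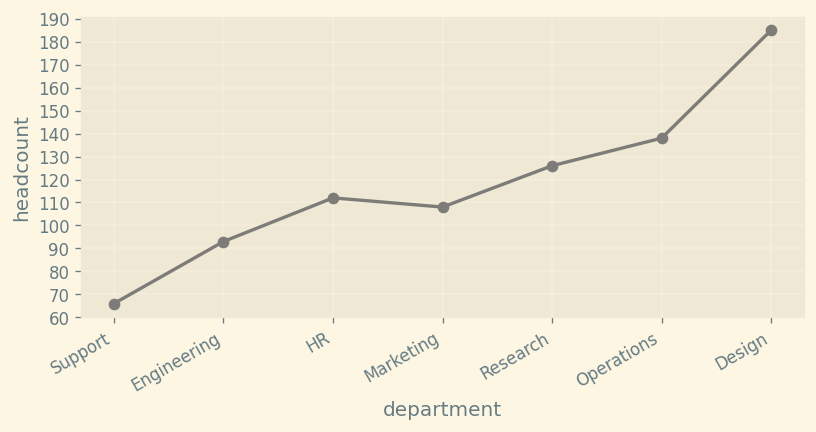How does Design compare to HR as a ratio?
Design ≈ 180, HR ≈ 110; 180/110 ≈ 1.64.

≈ 1.64×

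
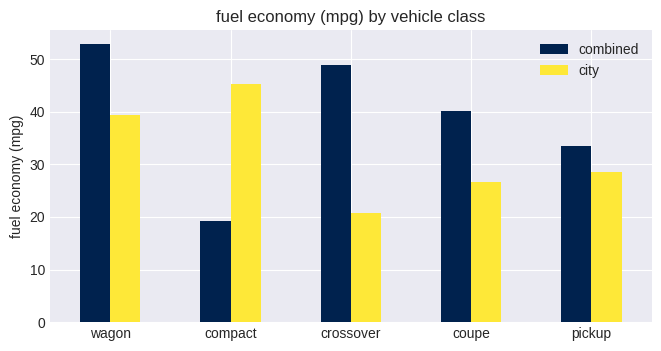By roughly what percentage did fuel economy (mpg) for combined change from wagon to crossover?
wagon ≈ 55, crossover ≈ 50; (50 − 55) / 55 ≈ -9.1%.

≈ -9.1%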